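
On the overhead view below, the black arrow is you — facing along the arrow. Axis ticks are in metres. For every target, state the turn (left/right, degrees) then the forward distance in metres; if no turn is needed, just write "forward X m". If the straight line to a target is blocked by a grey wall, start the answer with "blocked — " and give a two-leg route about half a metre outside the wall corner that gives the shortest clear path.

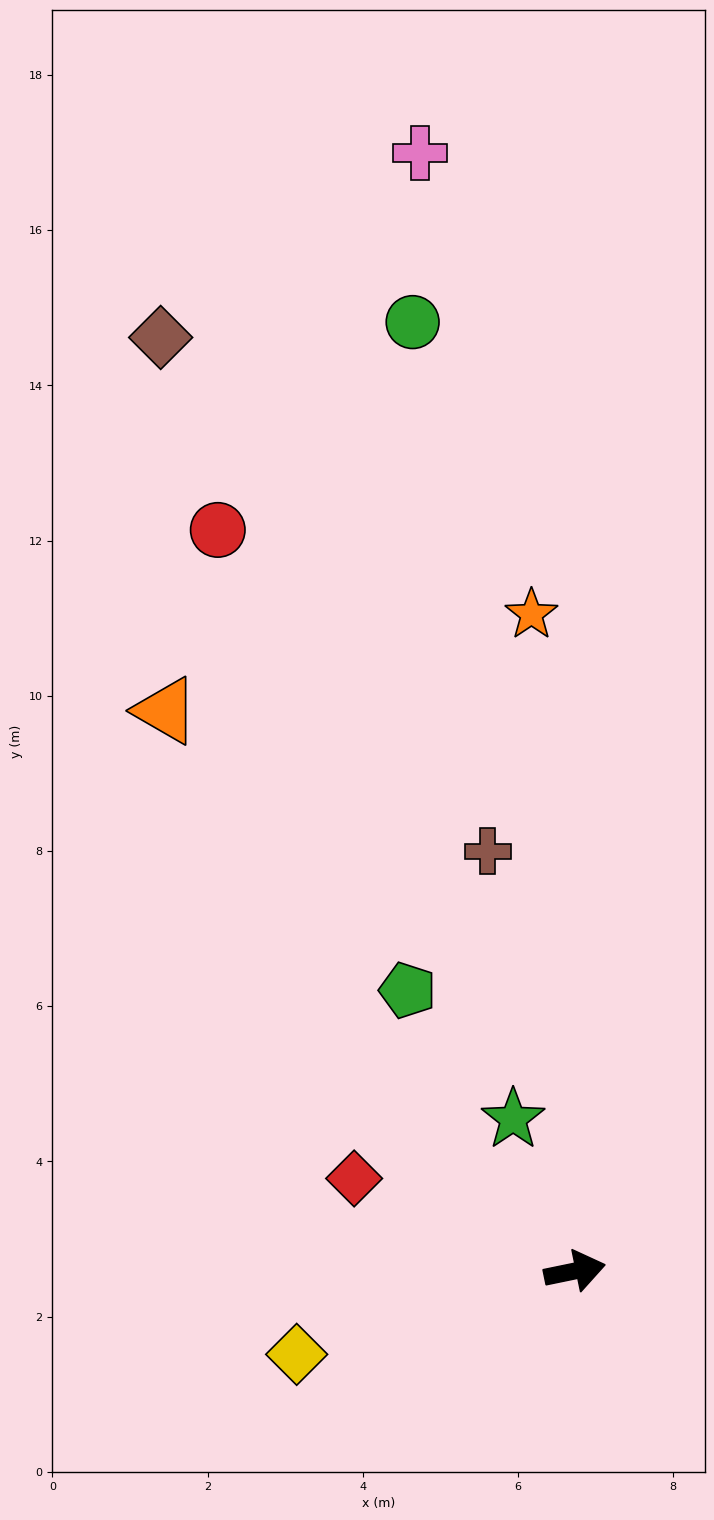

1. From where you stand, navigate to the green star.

turn left 100°, forward 2.1 m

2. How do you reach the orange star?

turn left 82°, forward 8.5 m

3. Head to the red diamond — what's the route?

turn left 146°, forward 3.1 m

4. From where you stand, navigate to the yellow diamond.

turn right 175°, forward 3.7 m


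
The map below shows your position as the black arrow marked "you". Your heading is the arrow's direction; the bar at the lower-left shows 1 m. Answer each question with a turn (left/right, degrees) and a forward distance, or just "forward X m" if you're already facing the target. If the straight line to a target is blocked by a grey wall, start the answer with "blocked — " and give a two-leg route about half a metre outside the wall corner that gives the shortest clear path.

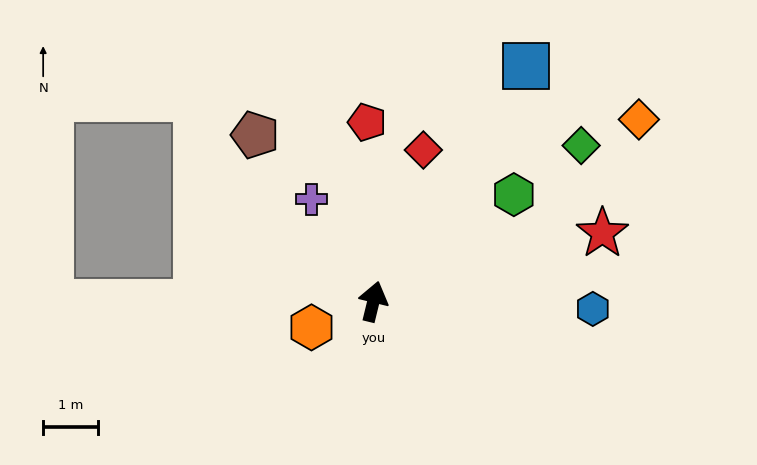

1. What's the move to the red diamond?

turn right 5°, forward 2.9 m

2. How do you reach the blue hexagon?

turn right 78°, forward 4.0 m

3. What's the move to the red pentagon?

turn left 16°, forward 3.3 m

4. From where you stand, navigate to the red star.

turn right 60°, forward 4.4 m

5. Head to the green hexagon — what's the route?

turn right 39°, forward 3.2 m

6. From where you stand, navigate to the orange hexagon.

turn left 126°, forward 1.2 m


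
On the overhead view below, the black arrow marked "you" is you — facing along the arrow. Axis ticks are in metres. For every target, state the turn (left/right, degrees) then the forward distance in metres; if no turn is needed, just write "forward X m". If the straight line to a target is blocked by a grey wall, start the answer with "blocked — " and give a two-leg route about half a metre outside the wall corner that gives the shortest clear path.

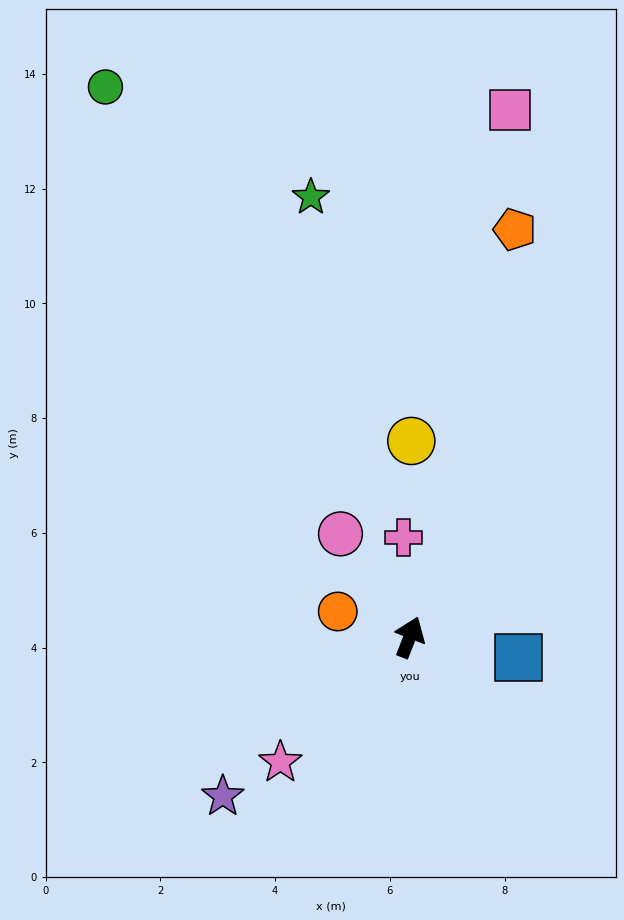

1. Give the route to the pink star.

turn left 155°, forward 3.1 m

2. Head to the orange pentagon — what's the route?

turn left 7°, forward 7.3 m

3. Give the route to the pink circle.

turn left 55°, forward 2.2 m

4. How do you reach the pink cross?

turn left 25°, forward 1.7 m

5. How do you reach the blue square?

turn right 79°, forward 1.9 m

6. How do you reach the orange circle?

turn left 92°, forward 1.3 m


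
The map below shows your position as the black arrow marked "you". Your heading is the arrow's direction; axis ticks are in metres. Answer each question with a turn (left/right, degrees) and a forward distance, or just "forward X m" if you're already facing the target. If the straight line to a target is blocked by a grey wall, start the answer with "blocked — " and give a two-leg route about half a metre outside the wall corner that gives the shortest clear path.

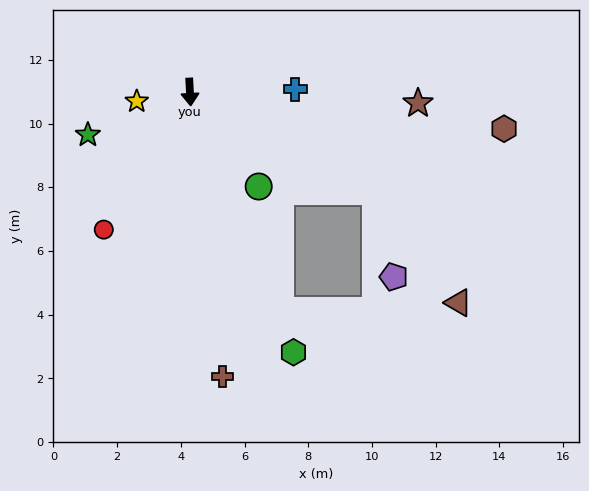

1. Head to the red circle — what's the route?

turn right 35°, forward 5.1 m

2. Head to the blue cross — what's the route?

turn left 88°, forward 3.3 m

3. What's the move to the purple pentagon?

blocked — turn left 59°, forward 6.6 m, then turn right 50°, forward 2.7 m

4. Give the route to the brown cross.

turn left 3°, forward 9.0 m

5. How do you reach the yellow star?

turn right 83°, forward 1.7 m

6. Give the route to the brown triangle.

blocked — turn left 59°, forward 6.6 m, then turn right 25°, forward 4.3 m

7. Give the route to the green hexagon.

turn left 19°, forward 8.8 m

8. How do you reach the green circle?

turn left 33°, forward 3.7 m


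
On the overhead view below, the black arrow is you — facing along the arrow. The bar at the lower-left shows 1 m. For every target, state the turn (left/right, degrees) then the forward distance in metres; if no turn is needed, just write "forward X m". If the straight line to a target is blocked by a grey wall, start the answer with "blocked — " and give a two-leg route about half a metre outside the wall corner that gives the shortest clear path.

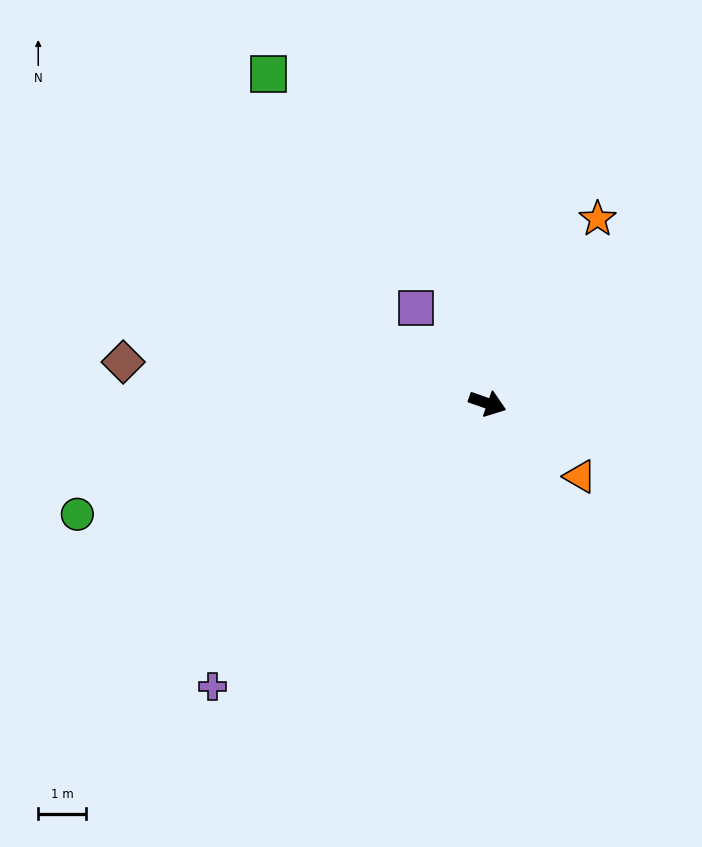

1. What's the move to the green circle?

turn right 146°, forward 8.8 m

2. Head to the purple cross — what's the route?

turn right 115°, forward 8.2 m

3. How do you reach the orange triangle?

turn right 19°, forward 2.5 m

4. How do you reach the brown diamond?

turn right 167°, forward 7.6 m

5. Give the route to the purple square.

turn left 146°, forward 2.5 m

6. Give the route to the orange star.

turn left 78°, forward 4.5 m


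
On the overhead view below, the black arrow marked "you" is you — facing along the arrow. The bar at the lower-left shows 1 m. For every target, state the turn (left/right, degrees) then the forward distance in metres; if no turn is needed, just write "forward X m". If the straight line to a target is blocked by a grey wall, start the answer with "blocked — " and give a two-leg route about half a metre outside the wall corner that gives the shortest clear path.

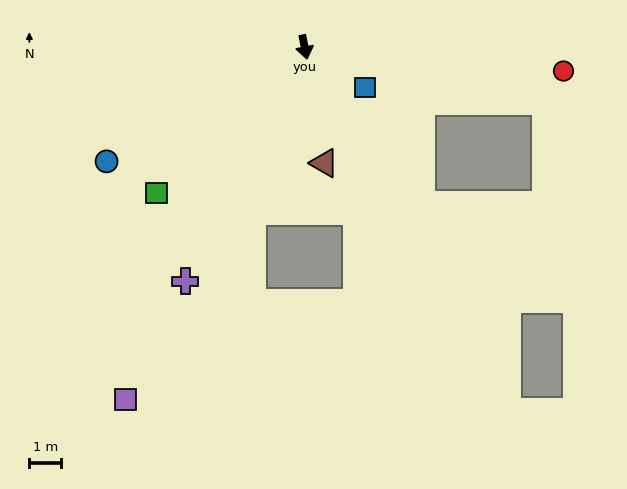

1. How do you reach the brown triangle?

forward 3.7 m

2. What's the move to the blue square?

turn left 45°, forward 2.3 m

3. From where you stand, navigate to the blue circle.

turn right 71°, forward 7.2 m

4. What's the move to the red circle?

turn left 74°, forward 8.2 m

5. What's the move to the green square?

turn right 56°, forward 6.6 m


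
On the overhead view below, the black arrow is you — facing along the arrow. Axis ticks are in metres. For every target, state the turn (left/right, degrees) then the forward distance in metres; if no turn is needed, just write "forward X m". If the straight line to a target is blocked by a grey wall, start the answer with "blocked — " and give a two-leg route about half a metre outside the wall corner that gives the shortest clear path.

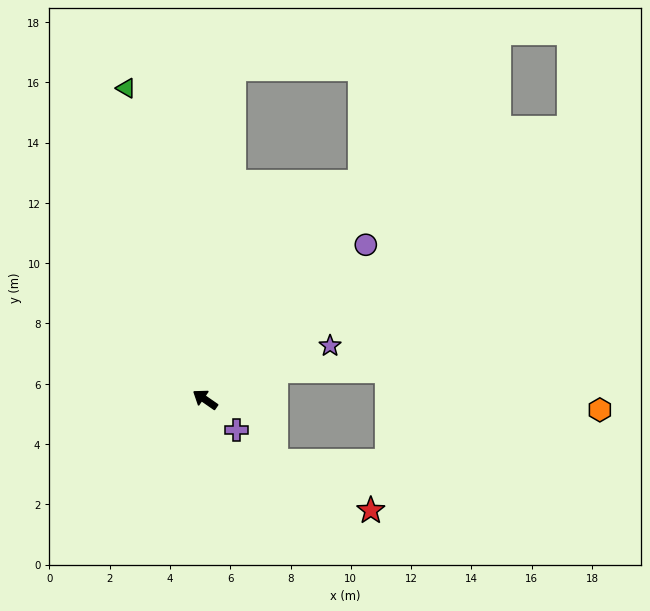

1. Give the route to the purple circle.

turn right 101°, forward 7.4 m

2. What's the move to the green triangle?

turn right 41°, forward 10.7 m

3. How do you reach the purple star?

turn right 122°, forward 4.5 m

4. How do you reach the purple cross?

turn left 171°, forward 1.5 m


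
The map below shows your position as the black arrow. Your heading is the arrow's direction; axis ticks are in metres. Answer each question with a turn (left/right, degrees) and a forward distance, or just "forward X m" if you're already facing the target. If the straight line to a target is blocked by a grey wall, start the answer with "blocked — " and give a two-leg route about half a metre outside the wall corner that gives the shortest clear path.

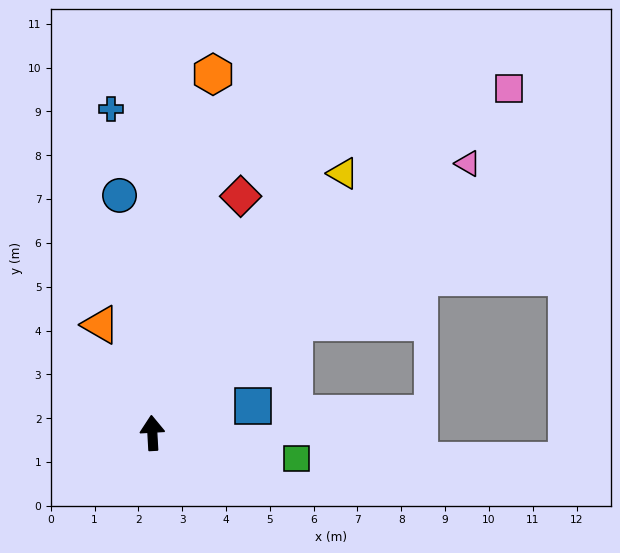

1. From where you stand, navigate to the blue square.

turn right 78°, forward 2.4 m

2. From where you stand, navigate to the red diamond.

turn right 24°, forward 5.8 m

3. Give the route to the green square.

turn right 103°, forward 3.3 m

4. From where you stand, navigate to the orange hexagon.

turn right 13°, forward 8.3 m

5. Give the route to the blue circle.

turn left 5°, forward 5.5 m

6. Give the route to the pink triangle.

turn right 53°, forward 9.5 m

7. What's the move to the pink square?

turn right 49°, forward 11.3 m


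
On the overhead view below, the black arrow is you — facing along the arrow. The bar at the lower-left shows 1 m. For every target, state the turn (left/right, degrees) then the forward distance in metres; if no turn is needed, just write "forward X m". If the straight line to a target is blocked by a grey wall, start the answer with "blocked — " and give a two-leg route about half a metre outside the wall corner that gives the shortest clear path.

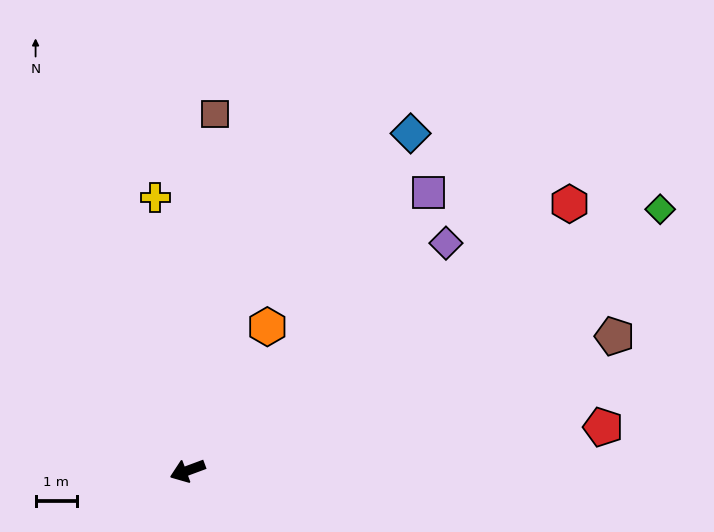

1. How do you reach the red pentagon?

turn left 166°, forward 10.1 m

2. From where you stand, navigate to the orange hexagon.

turn right 139°, forward 4.0 m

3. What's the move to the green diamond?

turn right 171°, forward 13.1 m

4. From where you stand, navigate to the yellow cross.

turn right 104°, forward 6.6 m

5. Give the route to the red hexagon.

turn right 165°, forward 11.3 m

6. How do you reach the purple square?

turn right 151°, forward 8.9 m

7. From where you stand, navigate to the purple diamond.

turn right 159°, forward 8.3 m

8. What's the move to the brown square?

turn right 115°, forward 8.6 m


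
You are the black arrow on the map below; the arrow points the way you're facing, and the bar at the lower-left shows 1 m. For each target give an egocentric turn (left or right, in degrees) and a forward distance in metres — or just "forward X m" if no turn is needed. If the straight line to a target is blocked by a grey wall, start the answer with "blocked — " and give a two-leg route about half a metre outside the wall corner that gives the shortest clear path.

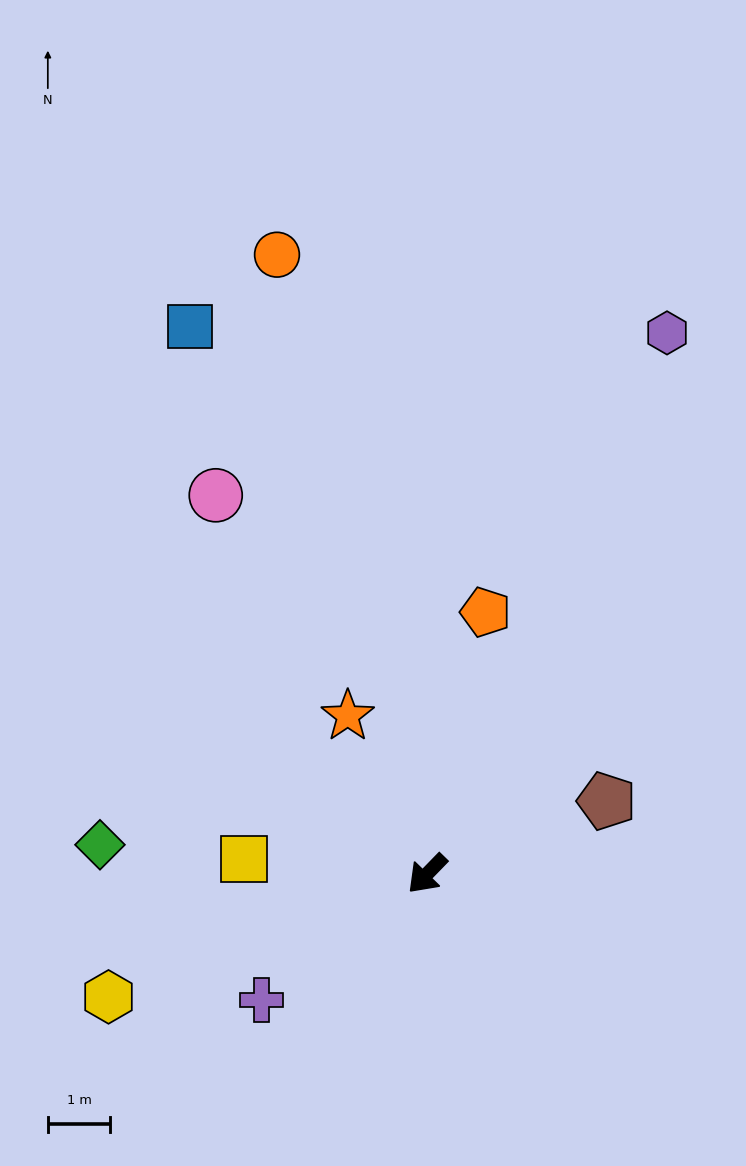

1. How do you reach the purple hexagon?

turn right 160°, forward 9.5 m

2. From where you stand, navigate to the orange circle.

turn right 122°, forward 10.2 m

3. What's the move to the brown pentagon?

turn left 156°, forward 3.1 m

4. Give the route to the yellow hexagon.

turn right 25°, forward 5.5 m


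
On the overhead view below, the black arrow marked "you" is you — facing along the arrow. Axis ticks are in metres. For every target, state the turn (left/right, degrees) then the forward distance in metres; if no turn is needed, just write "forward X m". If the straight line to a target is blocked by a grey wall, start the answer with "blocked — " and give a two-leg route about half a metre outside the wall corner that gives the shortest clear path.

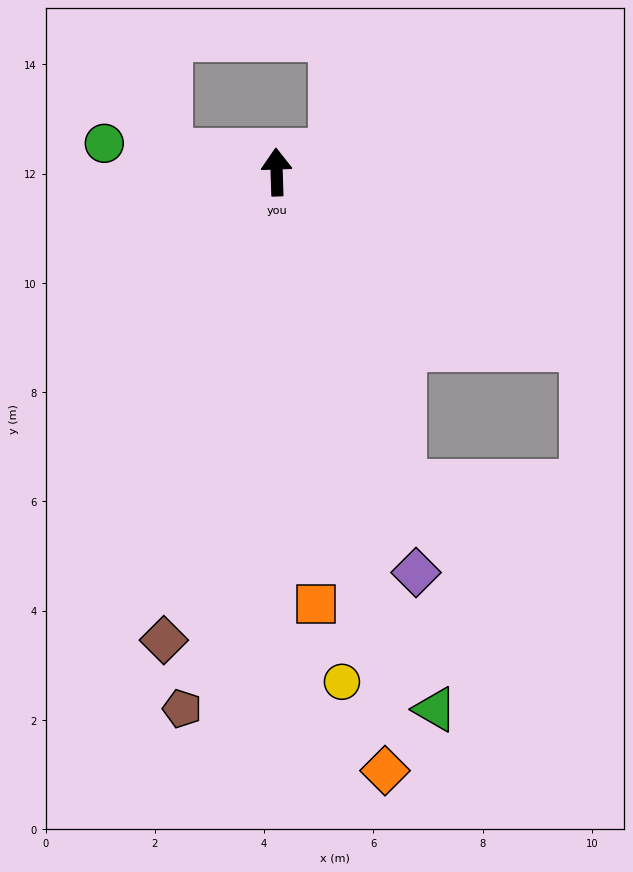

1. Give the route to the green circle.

turn left 79°, forward 3.2 m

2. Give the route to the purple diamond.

turn right 163°, forward 7.8 m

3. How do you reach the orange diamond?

turn right 172°, forward 11.1 m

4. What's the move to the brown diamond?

turn left 165°, forward 8.8 m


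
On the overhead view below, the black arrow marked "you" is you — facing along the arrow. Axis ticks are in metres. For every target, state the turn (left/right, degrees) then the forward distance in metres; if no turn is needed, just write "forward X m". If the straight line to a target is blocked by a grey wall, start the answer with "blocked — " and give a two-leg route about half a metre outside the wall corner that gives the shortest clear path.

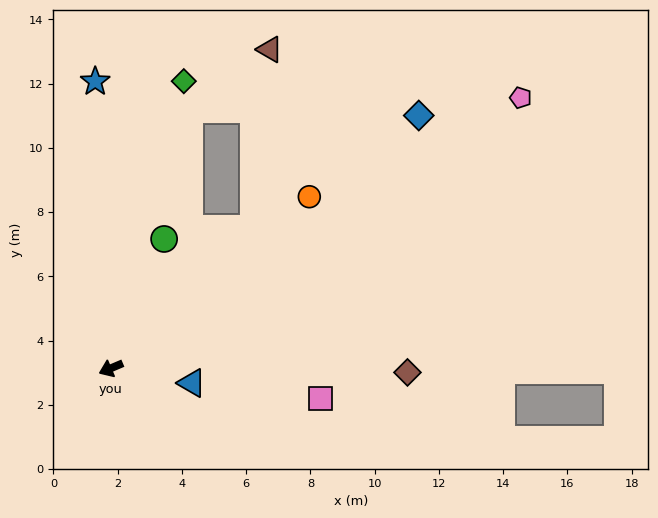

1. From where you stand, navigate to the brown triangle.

blocked — turn right 158°, forward 6.2 m, then turn left 40°, forward 5.6 m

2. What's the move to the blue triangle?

turn left 147°, forward 2.6 m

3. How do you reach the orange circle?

turn right 162°, forward 8.2 m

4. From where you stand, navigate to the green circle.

turn right 135°, forward 4.4 m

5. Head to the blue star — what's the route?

turn right 110°, forward 8.9 m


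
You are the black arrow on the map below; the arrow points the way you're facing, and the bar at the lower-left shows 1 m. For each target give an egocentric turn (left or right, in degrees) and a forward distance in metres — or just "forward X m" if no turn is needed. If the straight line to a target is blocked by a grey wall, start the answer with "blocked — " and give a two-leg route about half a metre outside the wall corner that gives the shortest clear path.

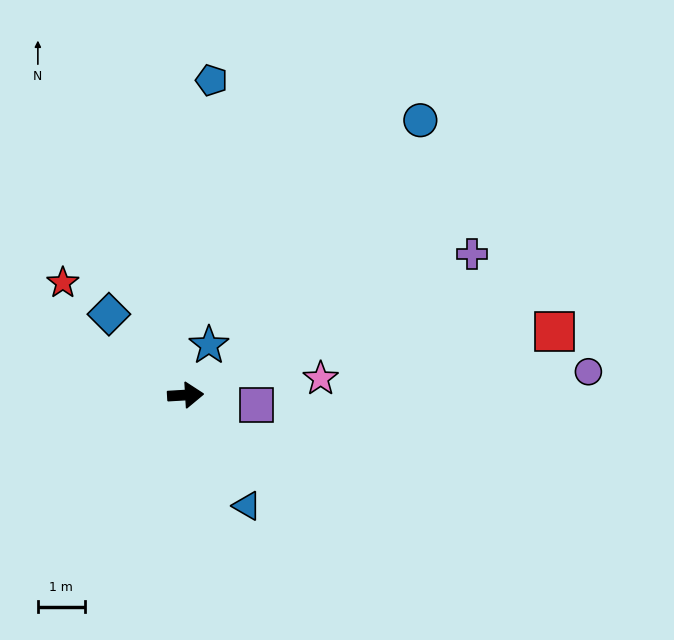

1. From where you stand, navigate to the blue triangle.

turn right 64°, forward 2.7 m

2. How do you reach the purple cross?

turn left 23°, forward 6.8 m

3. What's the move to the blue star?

turn left 62°, forward 1.2 m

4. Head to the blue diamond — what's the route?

turn left 130°, forward 2.4 m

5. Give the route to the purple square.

turn right 11°, forward 1.5 m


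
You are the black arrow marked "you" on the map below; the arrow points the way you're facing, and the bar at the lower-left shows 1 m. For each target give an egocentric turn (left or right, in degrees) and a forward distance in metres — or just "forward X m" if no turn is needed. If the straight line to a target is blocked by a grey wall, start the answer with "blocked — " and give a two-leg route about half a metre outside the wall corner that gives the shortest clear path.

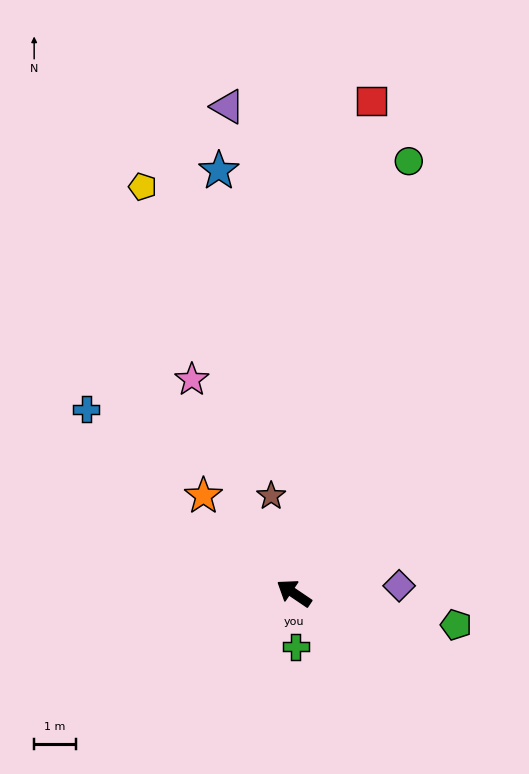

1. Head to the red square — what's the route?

turn right 65°, forward 11.8 m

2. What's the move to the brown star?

turn right 43°, forward 2.4 m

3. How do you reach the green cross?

turn left 126°, forward 1.3 m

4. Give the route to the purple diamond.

turn right 142°, forward 2.5 m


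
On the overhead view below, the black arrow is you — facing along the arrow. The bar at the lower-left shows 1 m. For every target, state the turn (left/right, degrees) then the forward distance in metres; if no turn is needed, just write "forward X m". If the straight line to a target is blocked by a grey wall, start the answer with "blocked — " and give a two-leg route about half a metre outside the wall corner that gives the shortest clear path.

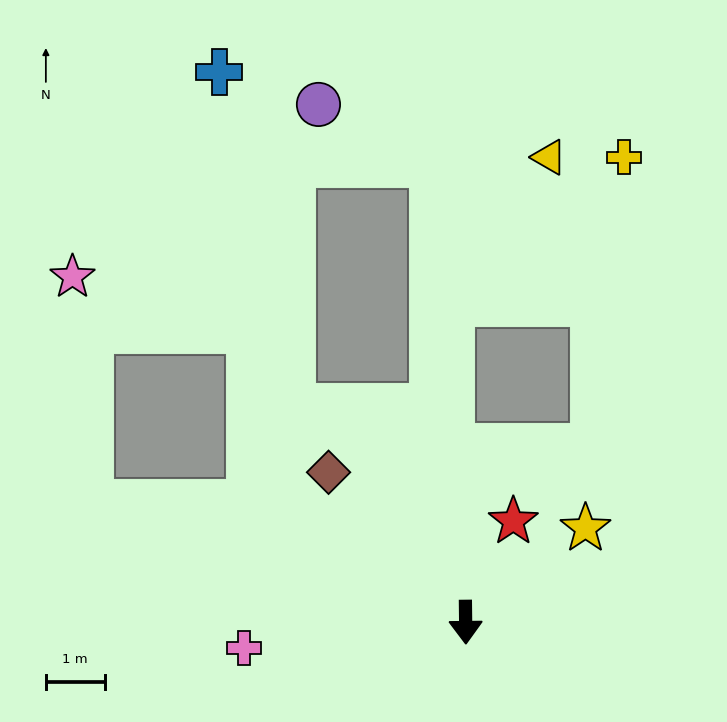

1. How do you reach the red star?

turn left 154°, forward 1.9 m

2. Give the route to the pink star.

blocked — turn right 108°, forward 6.7 m, then turn right 69°, forward 3.9 m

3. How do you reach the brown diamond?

turn right 138°, forward 3.5 m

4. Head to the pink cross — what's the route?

turn right 84°, forward 3.8 m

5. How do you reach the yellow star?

turn left 127°, forward 2.6 m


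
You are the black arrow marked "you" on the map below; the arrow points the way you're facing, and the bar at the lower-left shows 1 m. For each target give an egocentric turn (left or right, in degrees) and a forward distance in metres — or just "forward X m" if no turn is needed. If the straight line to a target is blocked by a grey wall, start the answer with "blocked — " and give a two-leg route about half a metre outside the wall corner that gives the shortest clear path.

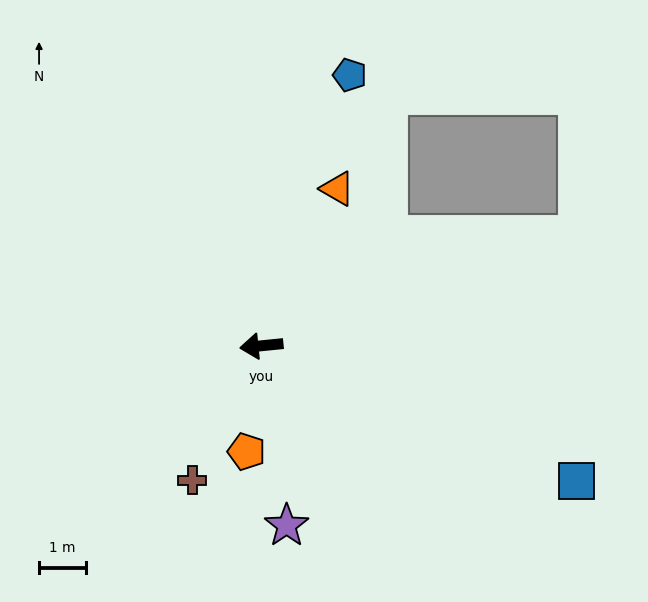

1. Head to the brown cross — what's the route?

turn left 57°, forward 3.2 m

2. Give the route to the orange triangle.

turn right 122°, forward 3.7 m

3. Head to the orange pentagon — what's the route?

turn left 76°, forward 2.3 m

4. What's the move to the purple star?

turn left 92°, forward 3.9 m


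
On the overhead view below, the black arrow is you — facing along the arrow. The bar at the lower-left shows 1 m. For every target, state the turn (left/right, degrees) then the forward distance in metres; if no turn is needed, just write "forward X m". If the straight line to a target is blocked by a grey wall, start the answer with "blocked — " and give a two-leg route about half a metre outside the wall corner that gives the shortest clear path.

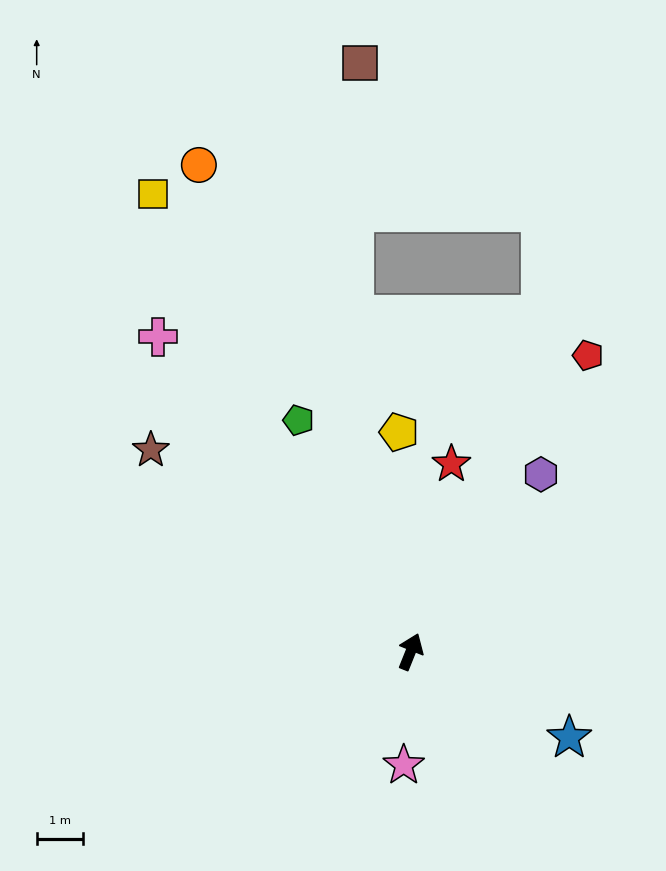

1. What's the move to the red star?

turn left 10°, forward 4.2 m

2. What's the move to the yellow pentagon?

turn left 25°, forward 4.8 m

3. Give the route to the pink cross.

turn left 61°, forward 8.8 m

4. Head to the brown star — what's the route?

turn left 74°, forward 7.2 m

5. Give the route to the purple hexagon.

turn right 14°, forward 4.8 m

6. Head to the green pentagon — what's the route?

turn left 48°, forward 5.6 m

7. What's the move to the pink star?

turn right 162°, forward 2.5 m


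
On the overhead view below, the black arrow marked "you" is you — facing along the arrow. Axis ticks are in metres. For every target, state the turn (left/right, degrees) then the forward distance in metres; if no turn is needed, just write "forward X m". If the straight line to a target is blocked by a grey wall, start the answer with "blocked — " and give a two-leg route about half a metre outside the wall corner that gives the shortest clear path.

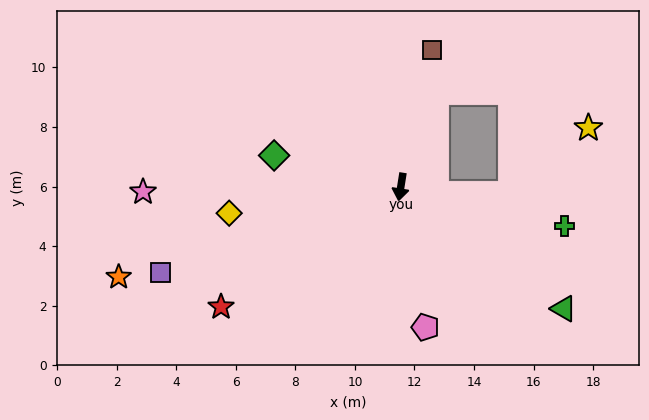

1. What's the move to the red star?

turn right 47°, forward 7.3 m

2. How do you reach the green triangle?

turn left 62°, forward 6.8 m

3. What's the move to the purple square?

turn right 61°, forward 8.6 m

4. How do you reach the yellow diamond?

turn right 72°, forward 5.8 m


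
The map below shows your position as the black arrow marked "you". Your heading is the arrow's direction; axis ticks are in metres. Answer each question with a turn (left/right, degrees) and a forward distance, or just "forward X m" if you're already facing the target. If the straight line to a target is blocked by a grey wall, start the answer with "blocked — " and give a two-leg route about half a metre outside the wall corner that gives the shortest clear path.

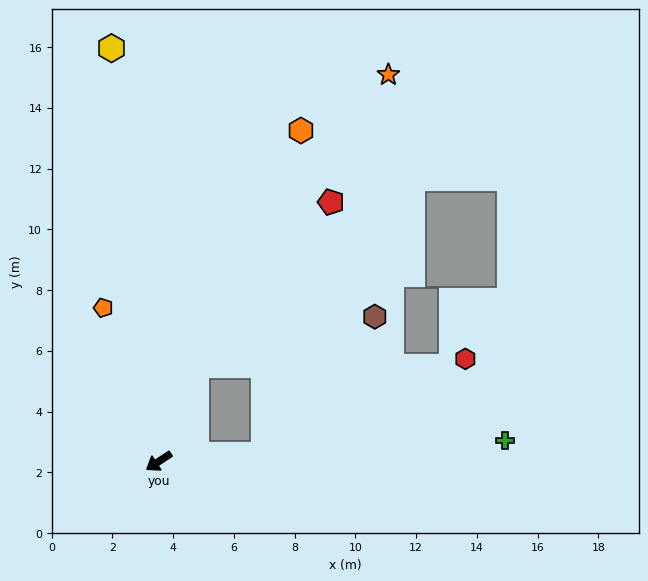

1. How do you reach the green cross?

turn left 150°, forward 11.4 m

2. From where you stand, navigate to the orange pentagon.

turn right 103°, forward 5.4 m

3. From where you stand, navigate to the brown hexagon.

blocked — turn left 150°, forward 3.4 m, then turn left 48°, forward 5.8 m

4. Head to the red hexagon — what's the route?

blocked — turn left 150°, forward 3.4 m, then turn left 22°, forward 7.4 m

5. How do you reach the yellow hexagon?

turn right 117°, forward 13.7 m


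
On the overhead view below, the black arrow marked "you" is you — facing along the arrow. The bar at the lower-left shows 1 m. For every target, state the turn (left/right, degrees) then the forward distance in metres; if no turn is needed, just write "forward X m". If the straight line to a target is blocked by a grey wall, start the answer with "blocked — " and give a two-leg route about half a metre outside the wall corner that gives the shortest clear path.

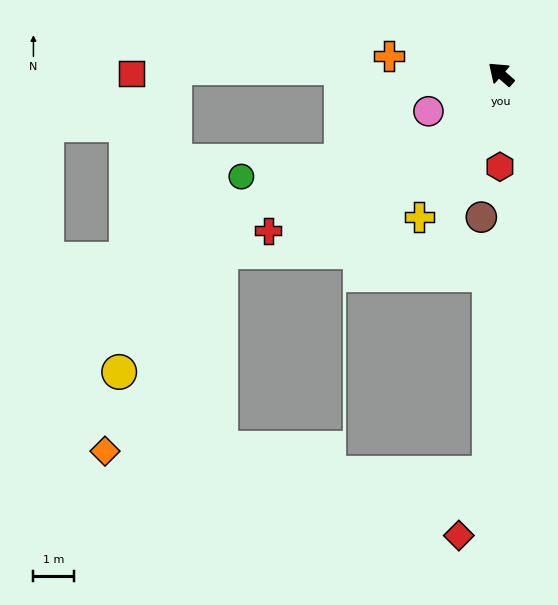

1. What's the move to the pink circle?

turn left 68°, forward 2.0 m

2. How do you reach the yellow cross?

turn left 101°, forward 4.0 m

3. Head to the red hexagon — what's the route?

turn left 131°, forward 2.3 m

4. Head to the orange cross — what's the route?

turn left 32°, forward 2.8 m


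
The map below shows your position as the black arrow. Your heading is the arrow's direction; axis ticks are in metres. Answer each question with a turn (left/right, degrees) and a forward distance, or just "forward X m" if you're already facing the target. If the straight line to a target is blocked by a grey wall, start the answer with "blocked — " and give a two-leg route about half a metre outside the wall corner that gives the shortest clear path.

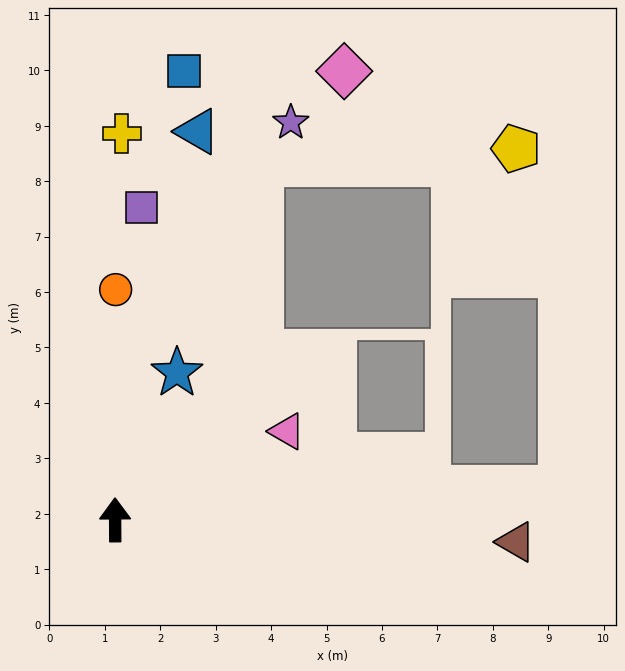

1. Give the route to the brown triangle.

turn right 93°, forward 7.2 m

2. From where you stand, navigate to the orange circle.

forward 4.2 m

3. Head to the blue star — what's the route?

turn right 23°, forward 2.9 m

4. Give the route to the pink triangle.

turn right 63°, forward 3.5 m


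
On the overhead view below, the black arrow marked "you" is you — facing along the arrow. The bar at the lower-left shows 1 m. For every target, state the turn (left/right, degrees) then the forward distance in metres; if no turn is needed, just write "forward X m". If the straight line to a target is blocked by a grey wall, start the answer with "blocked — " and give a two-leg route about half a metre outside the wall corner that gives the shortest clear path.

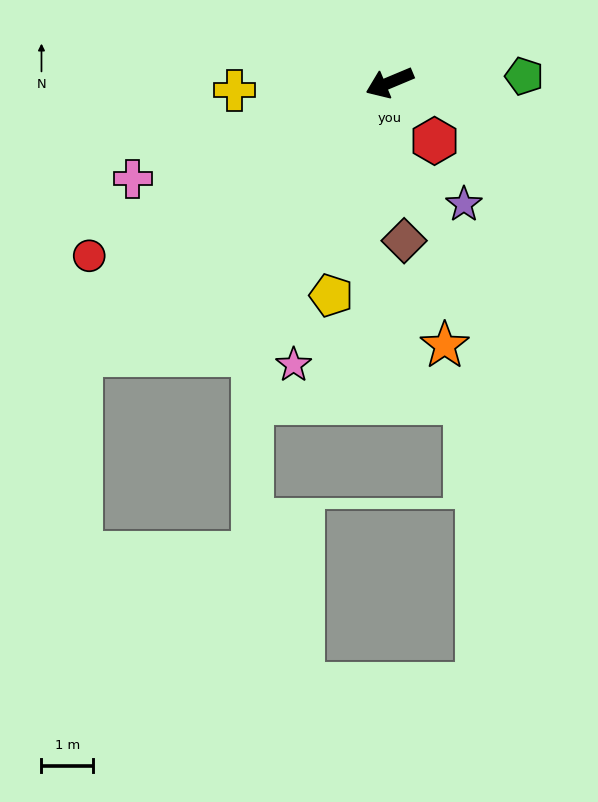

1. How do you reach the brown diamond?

turn left 72°, forward 3.1 m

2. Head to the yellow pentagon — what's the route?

turn left 52°, forward 4.3 m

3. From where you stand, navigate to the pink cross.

turn right 2°, forward 5.3 m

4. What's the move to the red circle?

turn left 7°, forward 6.7 m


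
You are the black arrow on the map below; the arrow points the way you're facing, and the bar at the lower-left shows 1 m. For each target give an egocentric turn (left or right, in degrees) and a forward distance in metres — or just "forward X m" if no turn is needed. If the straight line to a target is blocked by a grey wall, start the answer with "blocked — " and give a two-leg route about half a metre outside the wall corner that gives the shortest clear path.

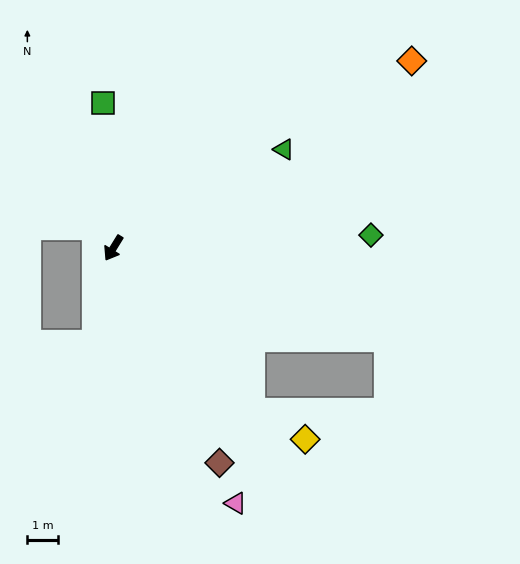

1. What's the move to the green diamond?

turn left 124°, forward 8.4 m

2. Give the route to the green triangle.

turn left 152°, forward 6.5 m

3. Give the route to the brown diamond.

turn left 58°, forward 7.8 m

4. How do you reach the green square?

turn right 144°, forward 4.8 m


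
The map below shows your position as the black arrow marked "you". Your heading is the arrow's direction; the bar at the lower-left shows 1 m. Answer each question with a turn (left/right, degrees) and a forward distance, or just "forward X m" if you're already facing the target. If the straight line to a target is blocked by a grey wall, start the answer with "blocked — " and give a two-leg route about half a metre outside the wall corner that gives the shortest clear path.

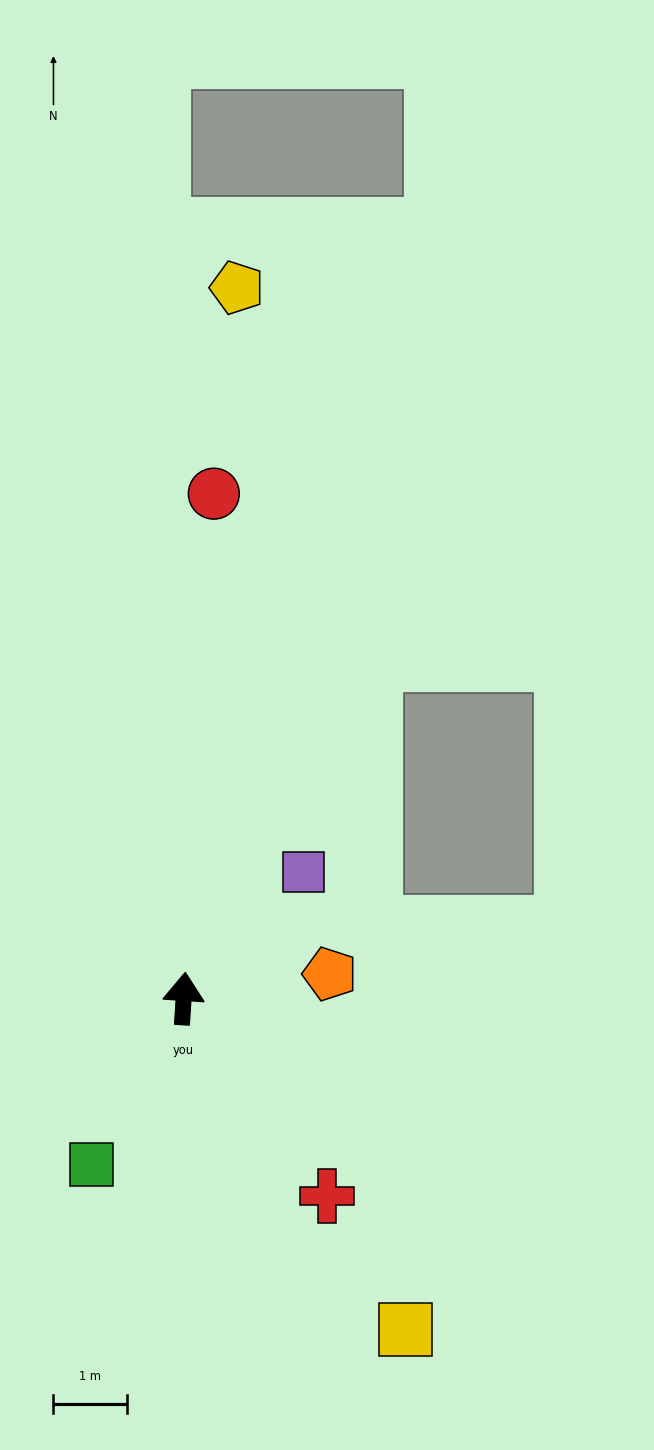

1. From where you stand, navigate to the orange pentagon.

turn right 77°, forward 2.0 m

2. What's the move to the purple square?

turn right 40°, forward 2.4 m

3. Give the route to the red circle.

forward 6.9 m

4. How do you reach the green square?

turn left 155°, forward 2.6 m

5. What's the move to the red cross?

turn right 140°, forward 3.3 m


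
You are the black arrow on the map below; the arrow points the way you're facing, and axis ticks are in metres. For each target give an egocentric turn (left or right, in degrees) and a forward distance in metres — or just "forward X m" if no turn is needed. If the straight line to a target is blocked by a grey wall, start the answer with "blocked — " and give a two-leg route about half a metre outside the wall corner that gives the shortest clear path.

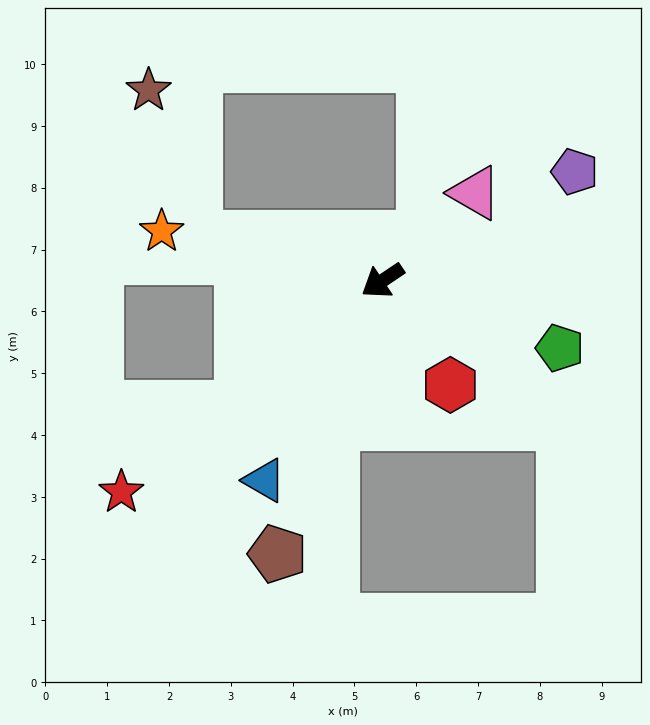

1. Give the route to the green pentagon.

turn left 125°, forward 3.1 m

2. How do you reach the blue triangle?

turn left 26°, forward 3.8 m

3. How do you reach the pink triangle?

turn right 170°, forward 2.1 m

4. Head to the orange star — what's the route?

turn right 47°, forward 3.7 m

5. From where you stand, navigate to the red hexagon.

turn left 89°, forward 2.0 m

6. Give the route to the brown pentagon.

turn left 35°, forward 4.7 m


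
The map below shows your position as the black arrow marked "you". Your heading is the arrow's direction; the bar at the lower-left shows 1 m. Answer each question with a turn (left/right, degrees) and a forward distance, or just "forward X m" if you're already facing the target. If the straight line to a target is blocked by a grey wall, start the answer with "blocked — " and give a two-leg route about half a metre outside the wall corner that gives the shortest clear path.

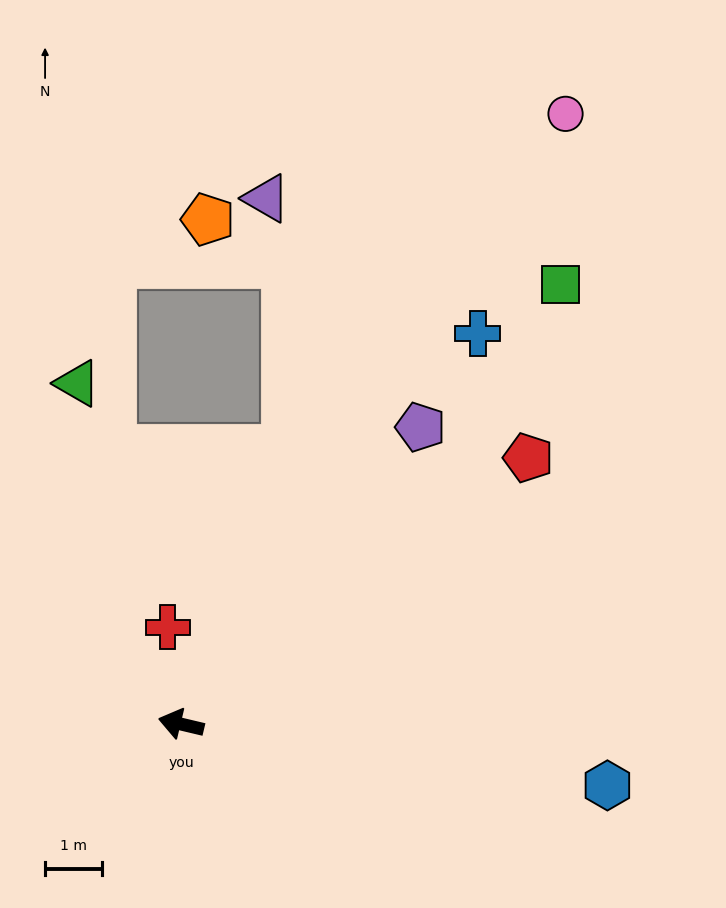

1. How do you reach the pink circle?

turn right 109°, forward 12.8 m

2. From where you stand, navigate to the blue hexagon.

turn right 175°, forward 7.6 m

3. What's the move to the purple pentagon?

turn right 116°, forward 6.8 m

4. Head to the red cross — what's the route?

turn right 69°, forward 1.7 m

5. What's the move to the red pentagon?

turn right 129°, forward 7.7 m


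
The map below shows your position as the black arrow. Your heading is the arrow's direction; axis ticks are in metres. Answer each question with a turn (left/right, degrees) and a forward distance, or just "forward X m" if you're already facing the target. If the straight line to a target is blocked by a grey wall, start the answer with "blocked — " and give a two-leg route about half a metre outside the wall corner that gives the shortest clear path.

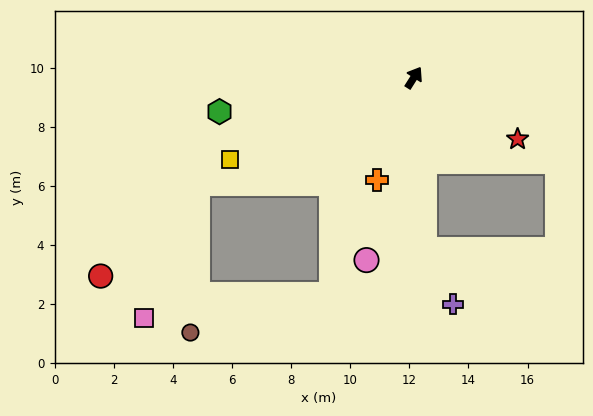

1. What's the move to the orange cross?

turn right 167°, forward 3.7 m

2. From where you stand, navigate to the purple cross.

blocked — turn right 144°, forward 5.8 m, then turn left 24°, forward 2.1 m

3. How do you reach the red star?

turn right 88°, forward 4.1 m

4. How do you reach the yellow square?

turn left 146°, forward 6.8 m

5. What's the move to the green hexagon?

turn left 132°, forward 6.7 m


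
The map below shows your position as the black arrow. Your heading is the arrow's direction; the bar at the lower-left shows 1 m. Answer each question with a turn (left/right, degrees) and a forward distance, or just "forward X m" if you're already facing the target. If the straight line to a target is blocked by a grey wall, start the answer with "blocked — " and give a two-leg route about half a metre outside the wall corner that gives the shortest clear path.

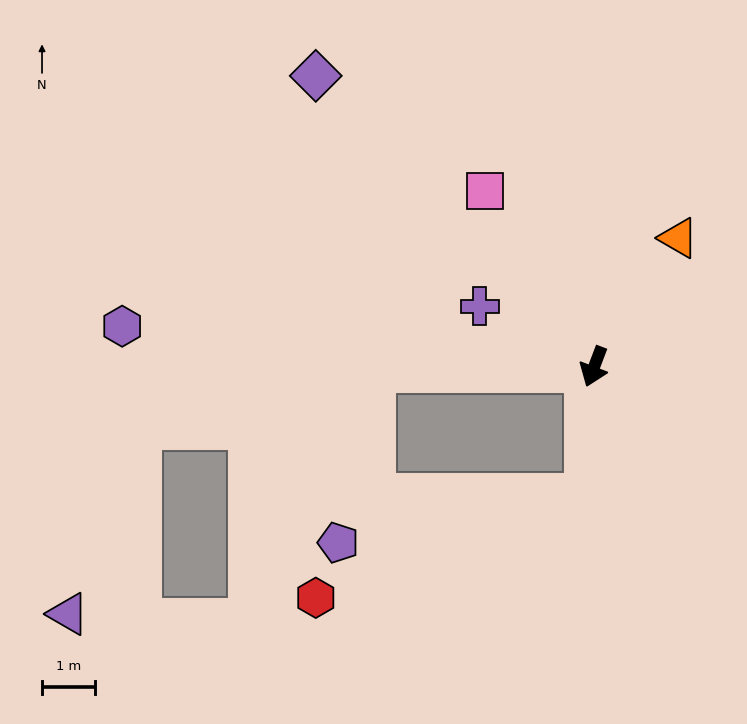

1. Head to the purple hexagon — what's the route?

turn right 74°, forward 9.0 m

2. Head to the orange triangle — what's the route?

turn left 168°, forward 2.9 m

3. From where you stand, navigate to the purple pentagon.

blocked — turn left 17°, forward 2.5 m, then turn right 75°, forward 4.8 m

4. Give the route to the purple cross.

turn right 97°, forward 2.5 m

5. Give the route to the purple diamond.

turn right 115°, forward 7.6 m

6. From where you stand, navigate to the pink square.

turn right 127°, forward 3.9 m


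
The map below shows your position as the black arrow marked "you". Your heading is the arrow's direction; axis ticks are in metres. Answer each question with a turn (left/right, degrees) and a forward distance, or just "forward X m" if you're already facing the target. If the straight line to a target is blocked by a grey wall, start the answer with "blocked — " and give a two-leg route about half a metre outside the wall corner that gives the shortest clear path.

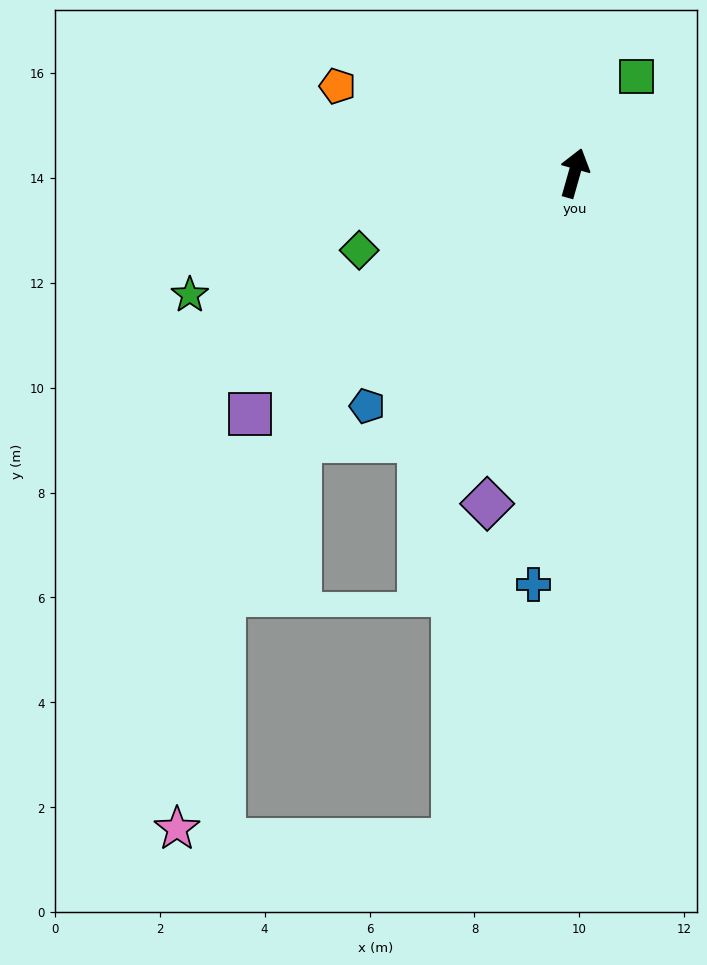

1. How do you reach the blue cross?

turn right 170°, forward 7.9 m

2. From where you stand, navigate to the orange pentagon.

turn left 86°, forward 4.8 m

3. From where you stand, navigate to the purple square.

turn left 142°, forward 7.7 m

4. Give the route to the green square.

turn right 17°, forward 2.2 m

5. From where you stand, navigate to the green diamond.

turn left 125°, forward 4.4 m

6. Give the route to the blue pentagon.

turn left 154°, forward 5.9 m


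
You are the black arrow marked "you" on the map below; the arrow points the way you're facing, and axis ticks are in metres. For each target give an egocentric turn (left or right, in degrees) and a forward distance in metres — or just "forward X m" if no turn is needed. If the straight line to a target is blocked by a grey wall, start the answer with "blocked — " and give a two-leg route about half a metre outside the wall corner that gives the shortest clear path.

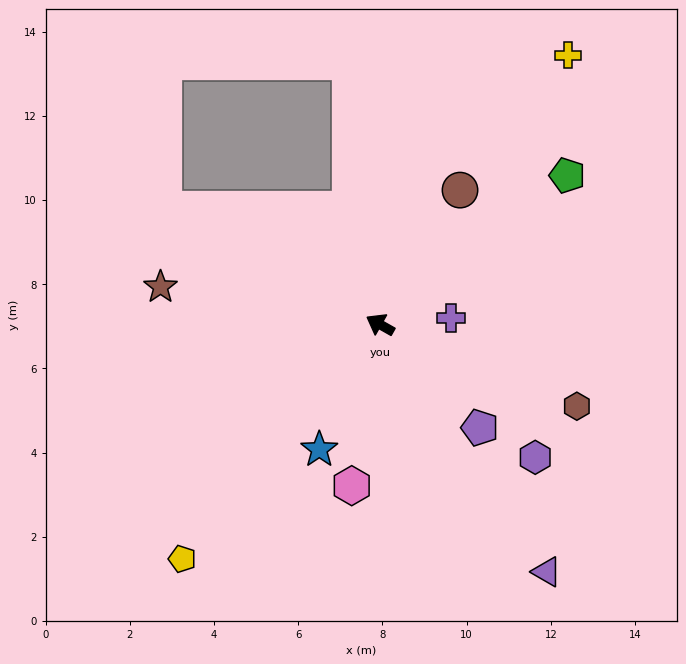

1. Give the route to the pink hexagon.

turn left 110°, forward 3.9 m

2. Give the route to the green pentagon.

turn right 112°, forward 5.7 m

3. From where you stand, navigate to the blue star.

turn left 94°, forward 3.3 m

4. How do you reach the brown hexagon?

turn right 173°, forward 5.1 m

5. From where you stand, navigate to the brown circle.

turn right 91°, forward 3.7 m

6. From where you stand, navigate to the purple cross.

turn right 145°, forward 1.7 m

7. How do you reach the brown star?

turn left 20°, forward 5.3 m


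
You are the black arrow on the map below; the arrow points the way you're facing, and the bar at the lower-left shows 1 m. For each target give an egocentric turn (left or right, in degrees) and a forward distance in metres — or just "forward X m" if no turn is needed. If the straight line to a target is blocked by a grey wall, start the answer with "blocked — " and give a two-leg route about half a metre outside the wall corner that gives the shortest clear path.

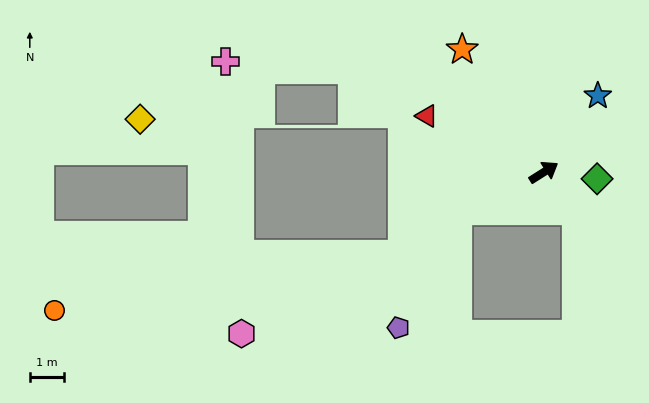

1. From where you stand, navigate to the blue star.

turn left 22°, forward 2.7 m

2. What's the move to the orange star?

turn left 91°, forward 4.3 m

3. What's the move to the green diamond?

turn right 39°, forward 1.6 m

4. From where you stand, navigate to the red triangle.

turn left 122°, forward 3.7 m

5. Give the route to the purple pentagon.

blocked — turn left 171°, forward 2.7 m, then turn left 40°, forward 3.8 m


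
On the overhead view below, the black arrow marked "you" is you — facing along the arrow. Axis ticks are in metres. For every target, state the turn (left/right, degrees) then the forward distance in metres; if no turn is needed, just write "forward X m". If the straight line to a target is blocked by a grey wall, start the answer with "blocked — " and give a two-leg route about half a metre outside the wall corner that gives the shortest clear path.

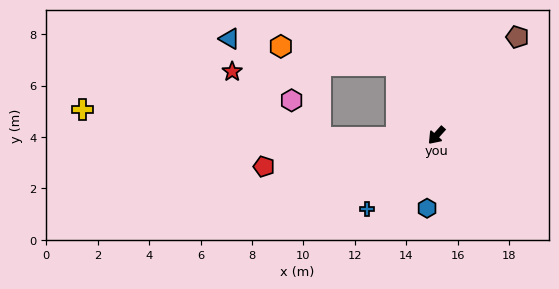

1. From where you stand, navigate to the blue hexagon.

turn left 35°, forward 2.9 m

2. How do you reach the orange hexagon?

blocked — turn right 108°, forward 3.1 m, then turn left 51°, forward 4.6 m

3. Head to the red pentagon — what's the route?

turn right 38°, forward 6.8 m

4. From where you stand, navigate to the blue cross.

forward 3.9 m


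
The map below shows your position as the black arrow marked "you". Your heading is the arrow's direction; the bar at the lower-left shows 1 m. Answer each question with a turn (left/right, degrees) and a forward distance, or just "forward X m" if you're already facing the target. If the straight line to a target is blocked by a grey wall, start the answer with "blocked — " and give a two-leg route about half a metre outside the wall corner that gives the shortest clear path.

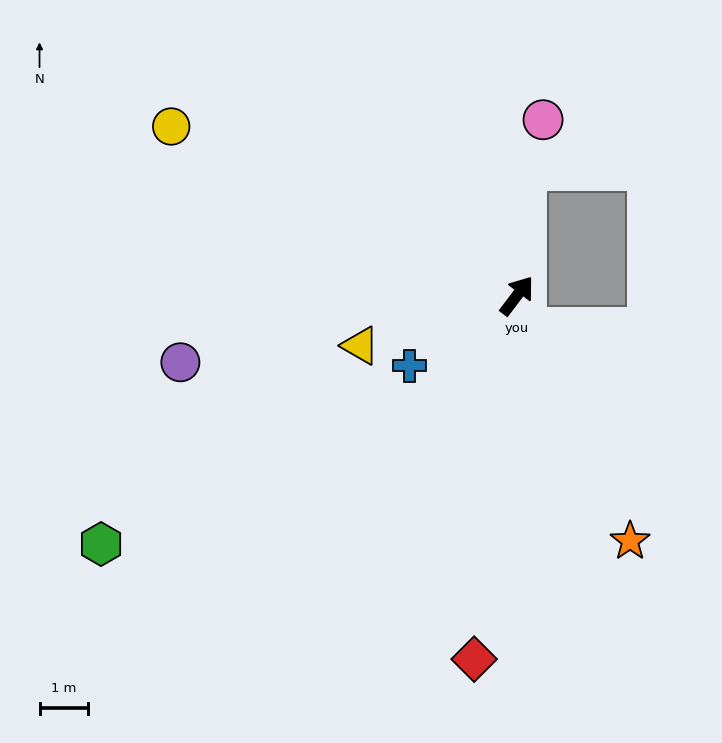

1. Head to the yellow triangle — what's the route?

turn left 145°, forward 3.4 m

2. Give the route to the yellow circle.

turn left 101°, forward 7.9 m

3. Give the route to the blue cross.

turn left 160°, forward 2.7 m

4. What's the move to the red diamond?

turn right 150°, forward 7.6 m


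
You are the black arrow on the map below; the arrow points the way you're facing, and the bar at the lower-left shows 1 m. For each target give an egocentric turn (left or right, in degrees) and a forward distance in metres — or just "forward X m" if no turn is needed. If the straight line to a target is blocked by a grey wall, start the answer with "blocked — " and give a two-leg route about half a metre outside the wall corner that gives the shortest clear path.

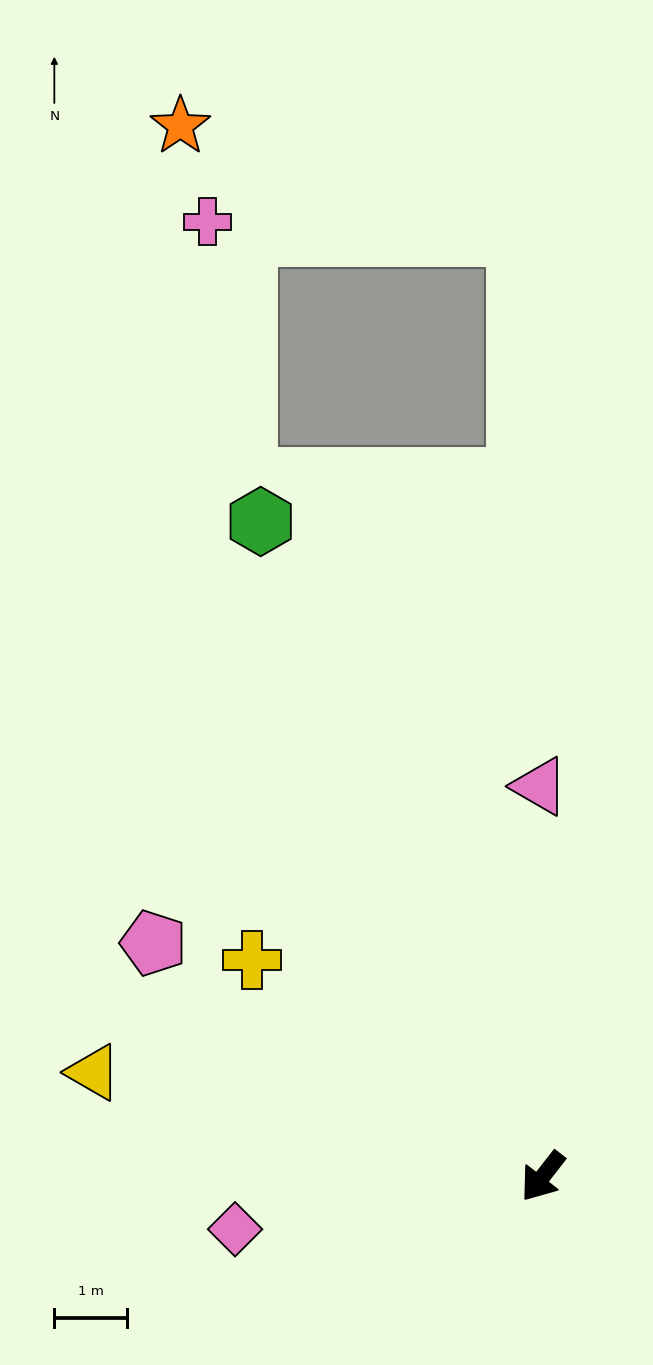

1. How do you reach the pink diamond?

turn right 42°, forward 4.3 m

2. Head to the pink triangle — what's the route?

turn right 142°, forward 5.4 m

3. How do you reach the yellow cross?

turn right 89°, forward 5.0 m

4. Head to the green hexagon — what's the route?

turn right 119°, forward 9.8 m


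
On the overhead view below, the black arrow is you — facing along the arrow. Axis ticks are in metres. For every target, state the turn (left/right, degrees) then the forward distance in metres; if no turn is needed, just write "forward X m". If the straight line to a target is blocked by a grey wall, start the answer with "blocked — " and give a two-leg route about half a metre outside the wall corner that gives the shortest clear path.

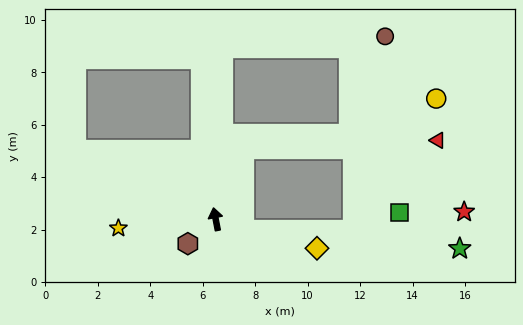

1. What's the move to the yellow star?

turn left 84°, forward 3.7 m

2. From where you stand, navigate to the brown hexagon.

turn left 120°, forward 1.4 m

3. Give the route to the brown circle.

blocked — turn right 13°, forward 6.6 m, then turn right 84°, forward 6.2 m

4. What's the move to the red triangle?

blocked — turn right 32°, forward 2.9 m, then turn right 67°, forward 7.4 m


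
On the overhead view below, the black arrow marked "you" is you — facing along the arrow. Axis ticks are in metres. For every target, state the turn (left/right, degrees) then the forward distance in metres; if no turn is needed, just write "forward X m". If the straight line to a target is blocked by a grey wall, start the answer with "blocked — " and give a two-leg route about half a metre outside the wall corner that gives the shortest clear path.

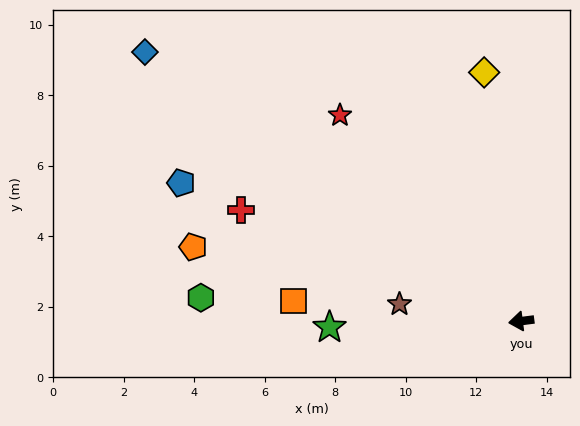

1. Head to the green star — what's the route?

turn right 6°, forward 5.4 m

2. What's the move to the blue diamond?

turn right 43°, forward 13.1 m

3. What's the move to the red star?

turn right 56°, forward 7.8 m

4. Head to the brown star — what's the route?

turn right 15°, forward 3.5 m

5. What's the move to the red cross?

turn right 29°, forward 8.5 m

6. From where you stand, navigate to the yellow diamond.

turn right 89°, forward 7.1 m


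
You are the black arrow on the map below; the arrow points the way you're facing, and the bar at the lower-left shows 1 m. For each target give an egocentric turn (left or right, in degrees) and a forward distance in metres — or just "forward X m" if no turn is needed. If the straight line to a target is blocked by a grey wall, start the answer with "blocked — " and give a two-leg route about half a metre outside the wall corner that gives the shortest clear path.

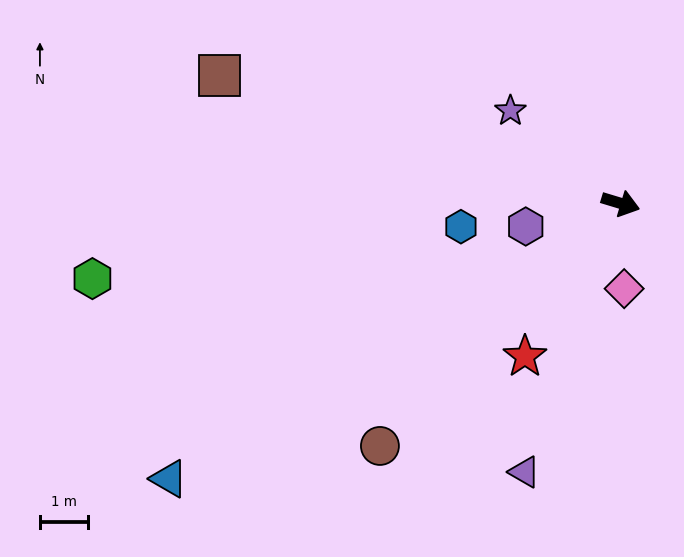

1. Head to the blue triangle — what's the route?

turn right 132°, forward 10.9 m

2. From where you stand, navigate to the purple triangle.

turn right 93°, forward 5.9 m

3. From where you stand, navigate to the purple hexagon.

turn right 149°, forward 2.0 m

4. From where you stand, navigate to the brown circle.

turn right 118°, forward 7.0 m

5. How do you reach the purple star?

turn left 157°, forward 3.0 m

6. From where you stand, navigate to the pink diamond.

turn right 71°, forward 1.8 m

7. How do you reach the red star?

turn right 105°, forward 3.7 m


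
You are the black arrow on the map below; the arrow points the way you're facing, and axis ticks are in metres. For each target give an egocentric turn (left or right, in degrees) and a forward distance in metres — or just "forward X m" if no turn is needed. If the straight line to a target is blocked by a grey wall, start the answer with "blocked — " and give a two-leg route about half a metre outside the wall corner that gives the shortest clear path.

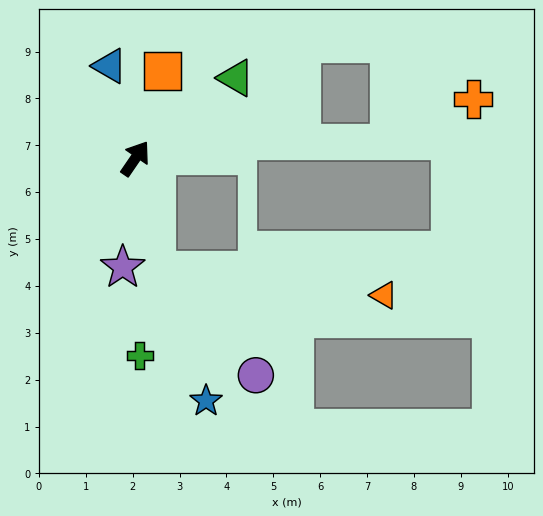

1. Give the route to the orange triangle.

blocked — turn right 135°, forward 2.4 m, then turn left 73°, forward 4.9 m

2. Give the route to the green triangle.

turn right 17°, forward 2.7 m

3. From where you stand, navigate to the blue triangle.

turn left 50°, forward 2.0 m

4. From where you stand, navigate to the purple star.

turn right 152°, forward 2.3 m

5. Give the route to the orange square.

turn left 17°, forward 1.9 m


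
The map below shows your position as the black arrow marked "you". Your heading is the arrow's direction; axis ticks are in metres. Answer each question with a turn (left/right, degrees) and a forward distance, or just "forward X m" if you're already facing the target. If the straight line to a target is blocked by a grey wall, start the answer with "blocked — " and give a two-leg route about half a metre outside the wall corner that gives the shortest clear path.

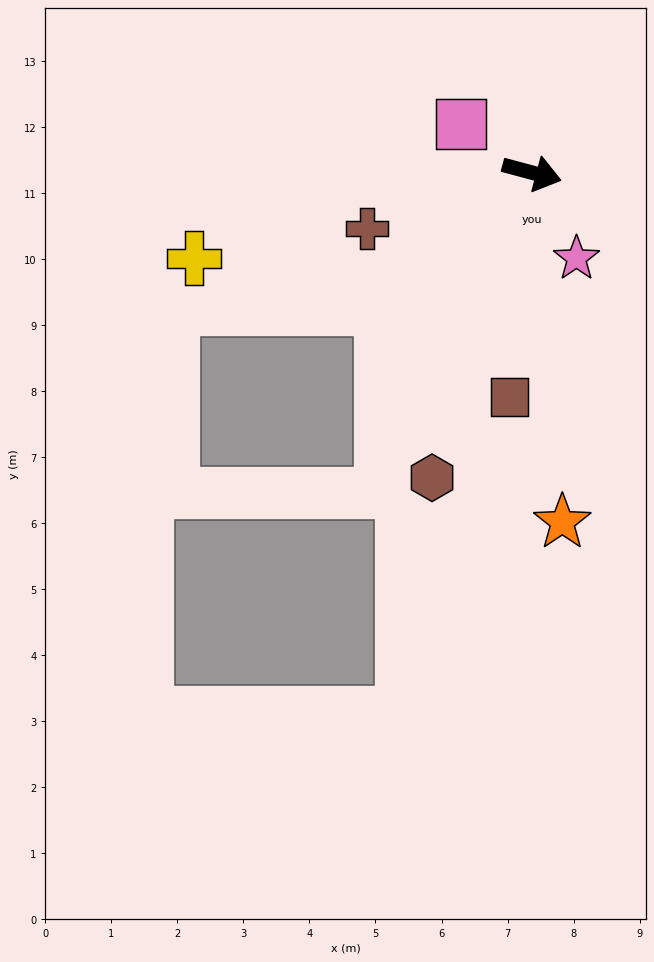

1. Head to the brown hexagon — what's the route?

turn right 93°, forward 4.9 m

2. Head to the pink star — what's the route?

turn right 48°, forward 1.5 m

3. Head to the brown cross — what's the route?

turn right 146°, forward 2.6 m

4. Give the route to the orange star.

turn right 70°, forward 5.3 m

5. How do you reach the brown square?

turn right 81°, forward 3.4 m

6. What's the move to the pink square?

turn left 160°, forward 1.3 m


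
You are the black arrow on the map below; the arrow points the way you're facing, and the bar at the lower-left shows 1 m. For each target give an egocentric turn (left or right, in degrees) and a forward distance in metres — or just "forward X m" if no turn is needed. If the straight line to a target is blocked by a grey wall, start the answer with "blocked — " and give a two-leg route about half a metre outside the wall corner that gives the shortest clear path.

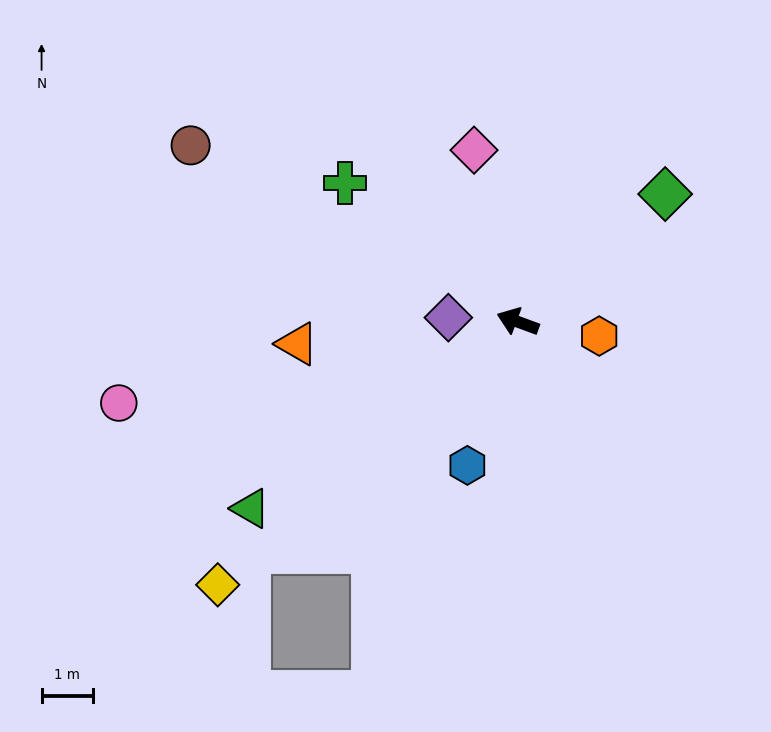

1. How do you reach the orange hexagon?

turn right 170°, forward 1.6 m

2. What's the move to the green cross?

turn right 19°, forward 4.3 m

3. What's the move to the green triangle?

turn left 55°, forward 6.4 m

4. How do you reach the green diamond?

turn right 119°, forward 3.8 m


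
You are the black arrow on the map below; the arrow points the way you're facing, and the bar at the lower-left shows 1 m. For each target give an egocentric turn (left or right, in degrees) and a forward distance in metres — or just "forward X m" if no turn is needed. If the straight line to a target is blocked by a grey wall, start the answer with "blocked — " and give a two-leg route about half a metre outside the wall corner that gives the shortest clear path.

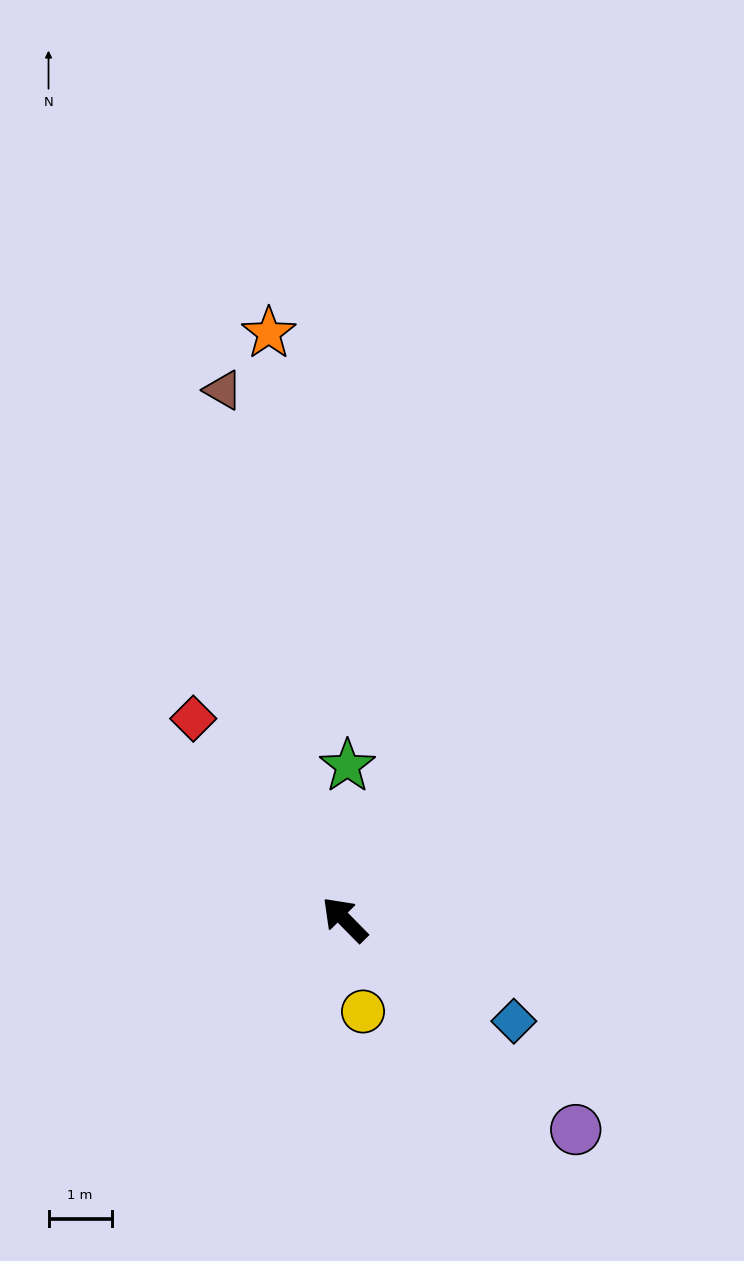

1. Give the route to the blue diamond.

turn right 166°, forward 3.1 m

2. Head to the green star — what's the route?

turn right 46°, forward 2.4 m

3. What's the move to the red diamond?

turn right 8°, forward 4.0 m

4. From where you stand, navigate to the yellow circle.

turn left 147°, forward 1.5 m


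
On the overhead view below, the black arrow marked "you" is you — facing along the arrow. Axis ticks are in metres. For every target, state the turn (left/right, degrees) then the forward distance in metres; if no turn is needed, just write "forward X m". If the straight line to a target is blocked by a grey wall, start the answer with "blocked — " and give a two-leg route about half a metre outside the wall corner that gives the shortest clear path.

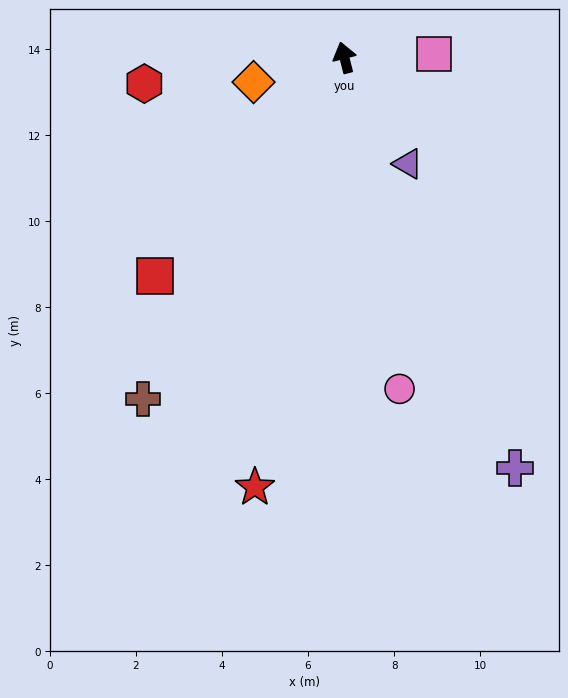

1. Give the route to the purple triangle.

turn right 163°, forward 2.9 m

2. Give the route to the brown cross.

turn left 135°, forward 9.2 m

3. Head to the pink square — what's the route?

turn right 102°, forward 2.1 m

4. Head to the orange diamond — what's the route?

turn left 91°, forward 2.2 m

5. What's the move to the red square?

turn left 125°, forward 6.7 m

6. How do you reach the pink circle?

turn left 175°, forward 7.8 m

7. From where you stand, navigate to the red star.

turn left 154°, forward 10.2 m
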